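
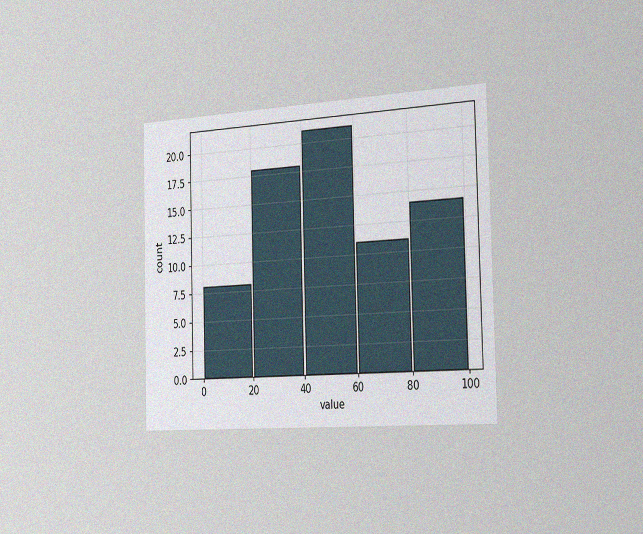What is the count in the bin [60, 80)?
The chart is viewed slightly from the right, with some photo noise. The [60, 80) bin has height 11.

11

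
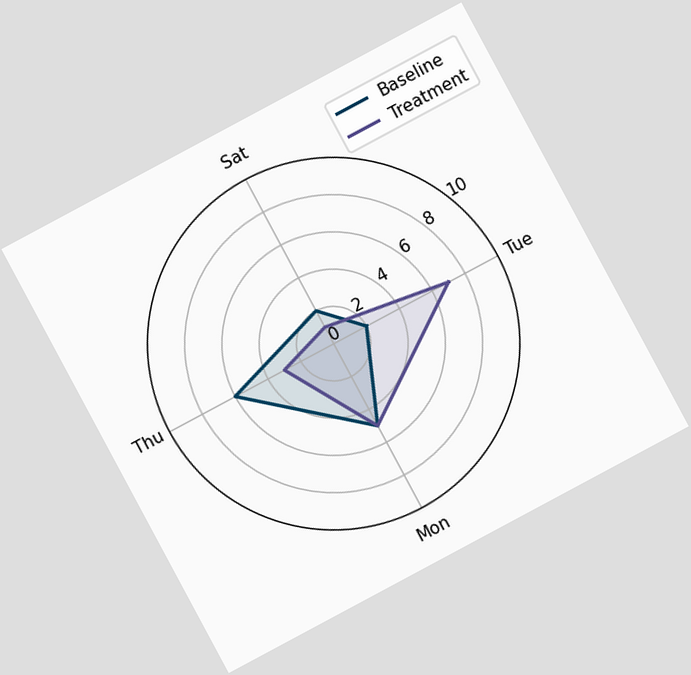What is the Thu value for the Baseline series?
6

The chart is tilted about 28° counter-clockwise. On the Thu axis, Baseline reaches 6.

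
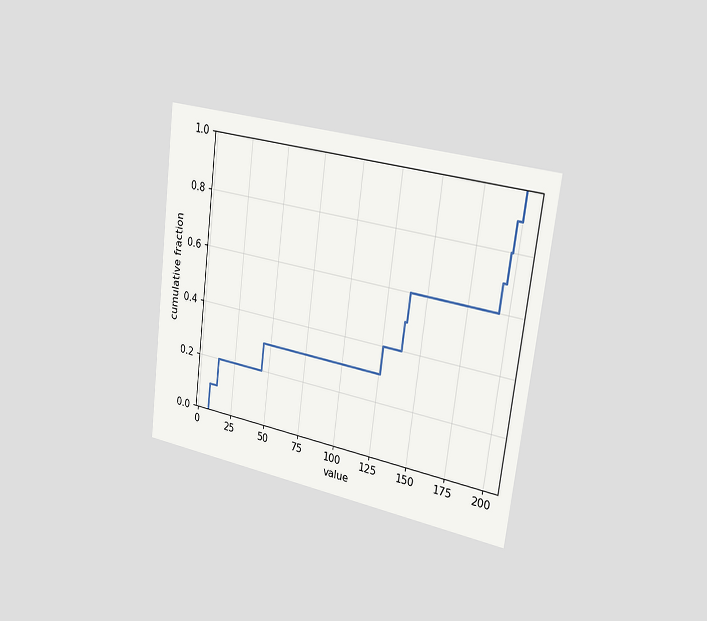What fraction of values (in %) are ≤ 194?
70%

The chart is tilted about 7° clockwise and viewed slightly from the right. At x=194 the ECDF step is at 70%.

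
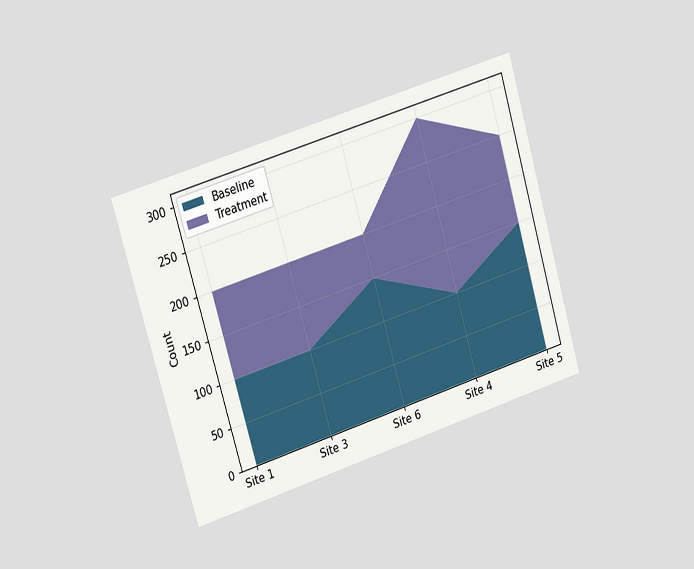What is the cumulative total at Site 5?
The chart is tilted about 17° counter-clockwise and viewed slightly from the left. The stacked total at Site 5 reaches 250.

250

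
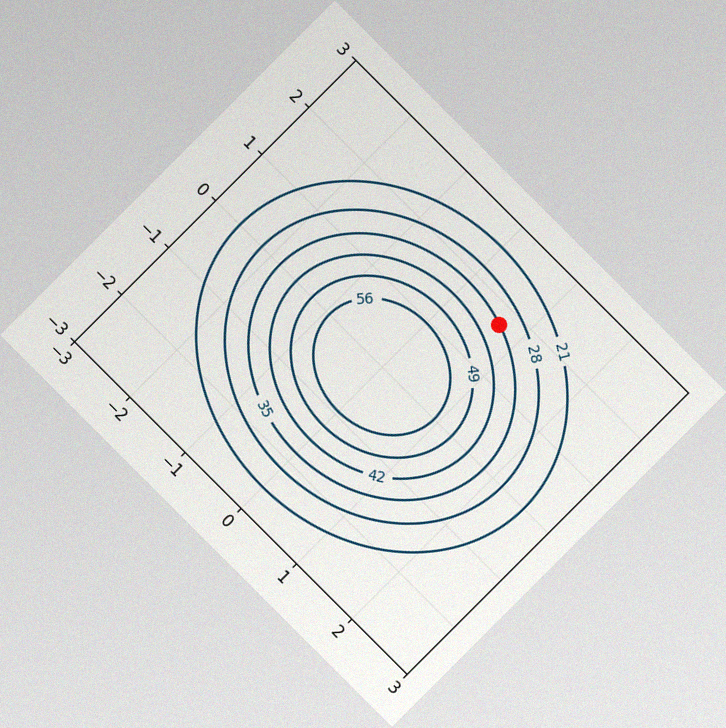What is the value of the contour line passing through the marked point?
35

The chart is tilted about 45° clockwise, with some photo noise. The marked point sits on the contour labelled 35.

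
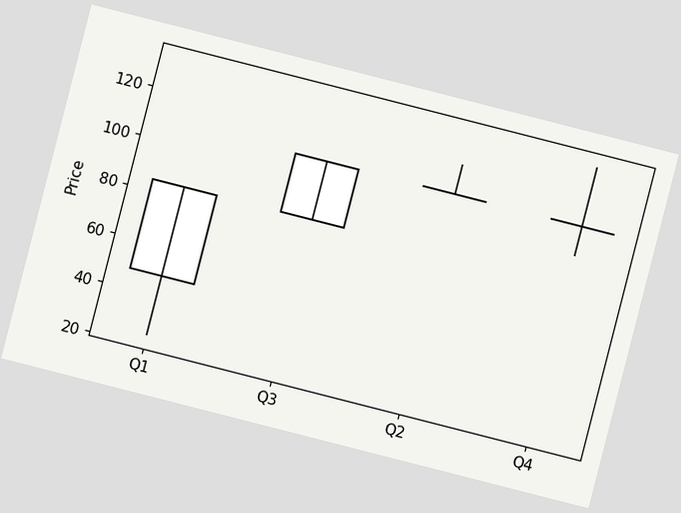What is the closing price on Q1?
The chart is tilted about 14° clockwise. The Q1 candle closes at 84.

84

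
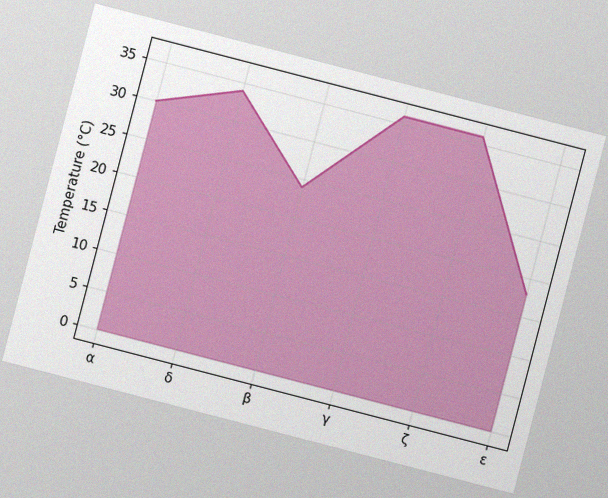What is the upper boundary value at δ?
34°C

The chart is tilted about 15° clockwise, with some photo noise. At δ the upper boundary is at 34°C.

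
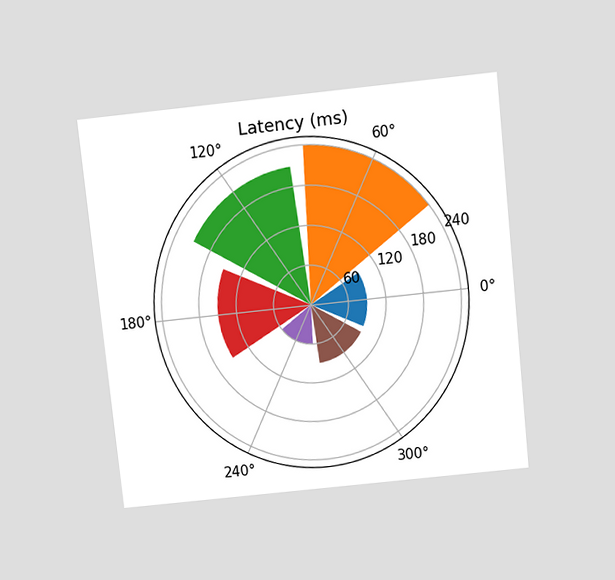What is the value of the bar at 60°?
240ms

The chart is tilted about 6° counter-clockwise and viewed slightly from above. The bar at 60° reaches 240ms on the radial axis.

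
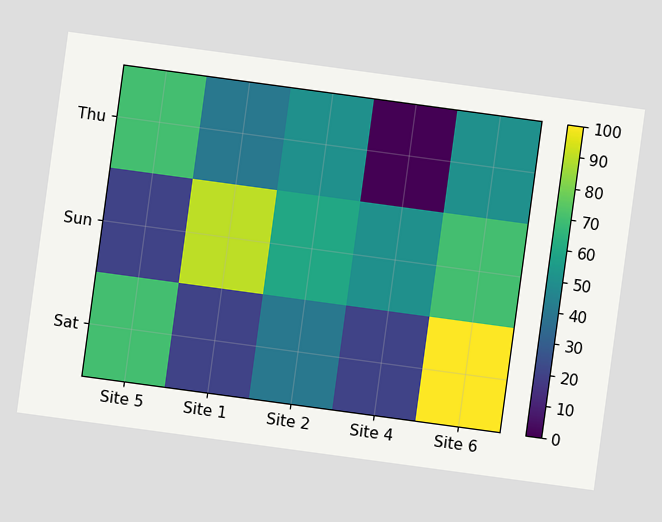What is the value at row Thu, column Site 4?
0

The chart is tilted about 8° clockwise. Matching cell (Thu, Site 4) against the colorbar gives 0.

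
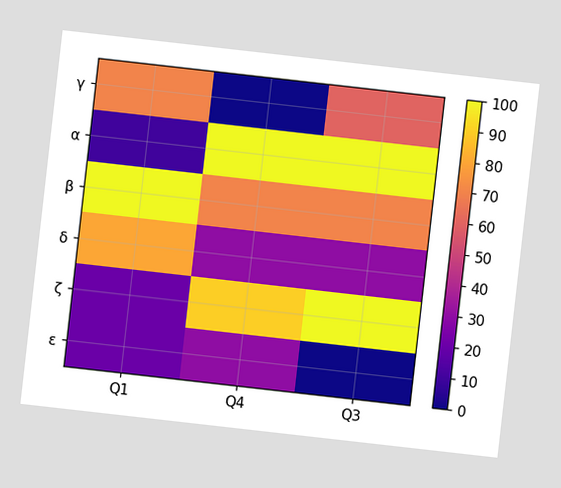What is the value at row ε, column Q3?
The chart is tilted about 6° clockwise. Matching cell (ε, Q3) against the colorbar gives 0.

0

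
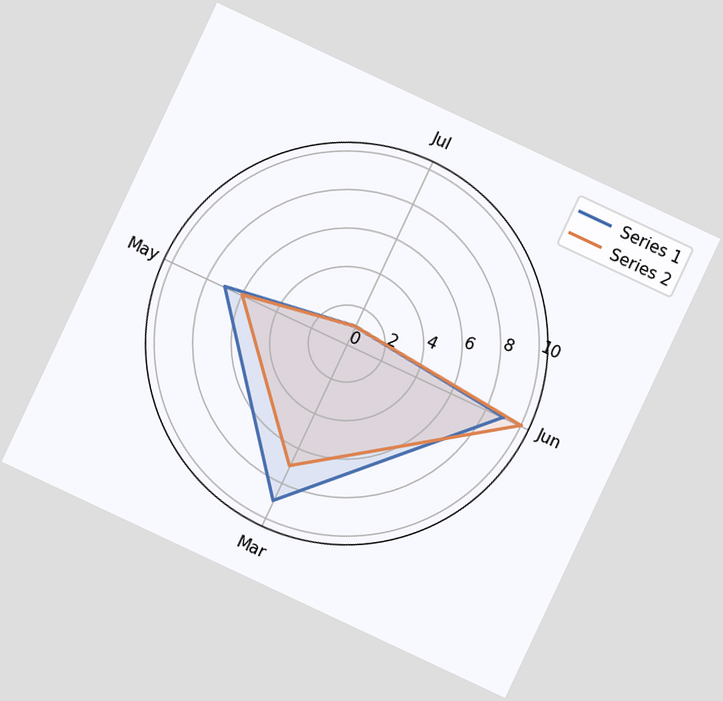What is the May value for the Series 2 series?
6

The chart is tilted about 25° clockwise. On the May axis, Series 2 reaches 6.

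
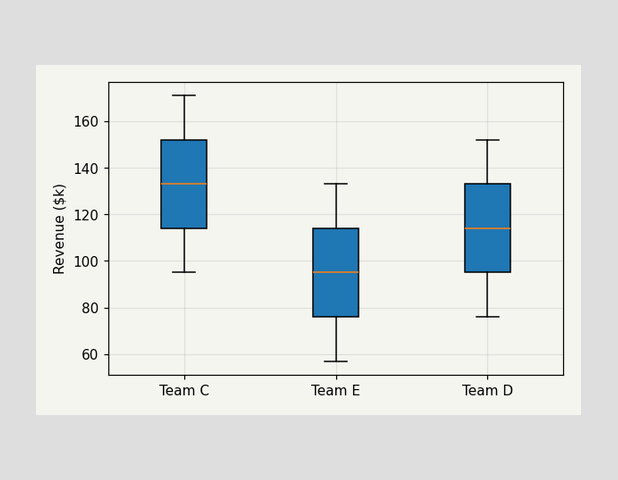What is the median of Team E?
$95k

The median line in the Team E box sits at $95k.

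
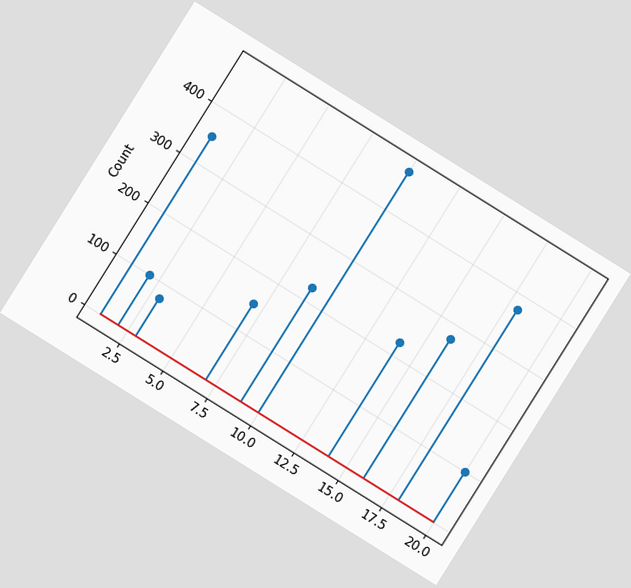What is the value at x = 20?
100

The chart is tilted about 32° clockwise. The stem at x=20 reaches 100.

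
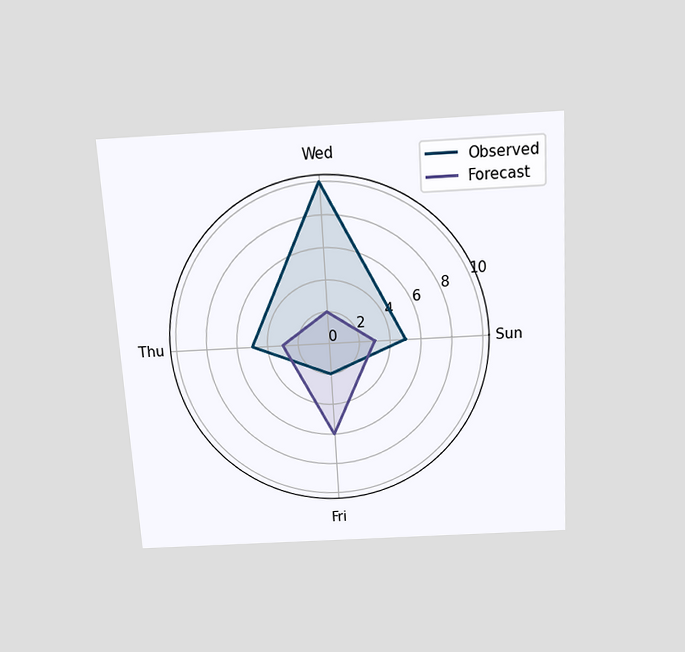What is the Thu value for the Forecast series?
The chart is tilted about 3° counter-clockwise and viewed slightly from above. On the Thu axis, Forecast reaches 3.

3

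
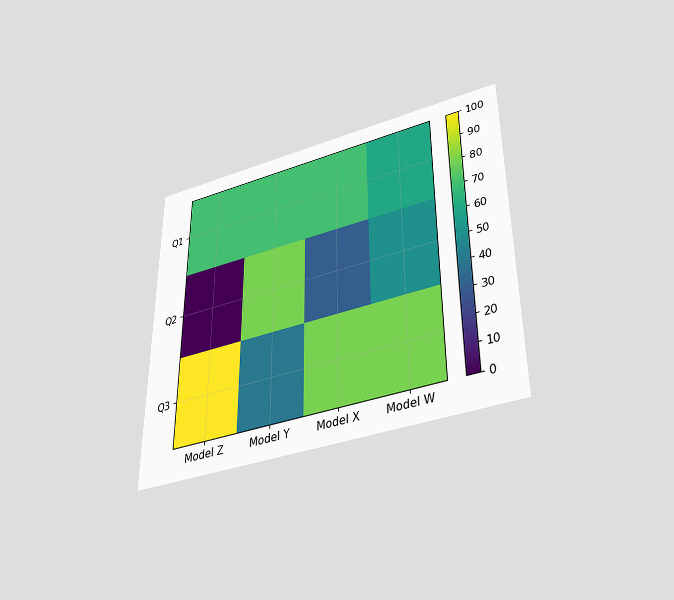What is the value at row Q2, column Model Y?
80

The chart is viewed slightly from below. Matching cell (Q2, Model Y) against the colorbar gives 80.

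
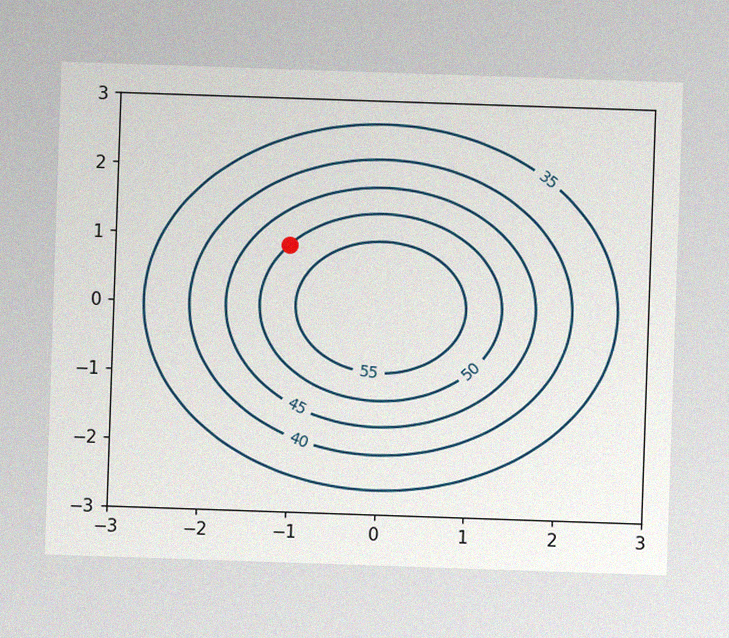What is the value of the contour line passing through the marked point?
50

The image has some photo noise and uneven lighting. The marked point sits on the contour labelled 50.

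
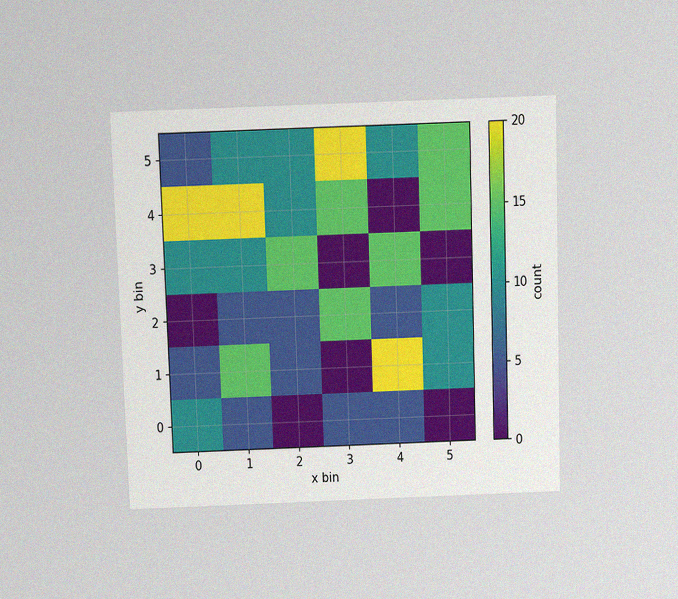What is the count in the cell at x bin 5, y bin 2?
The chart is viewed slightly from above, with some photo noise. Matching the cell (5, 2) against the colorbar gives 10.

10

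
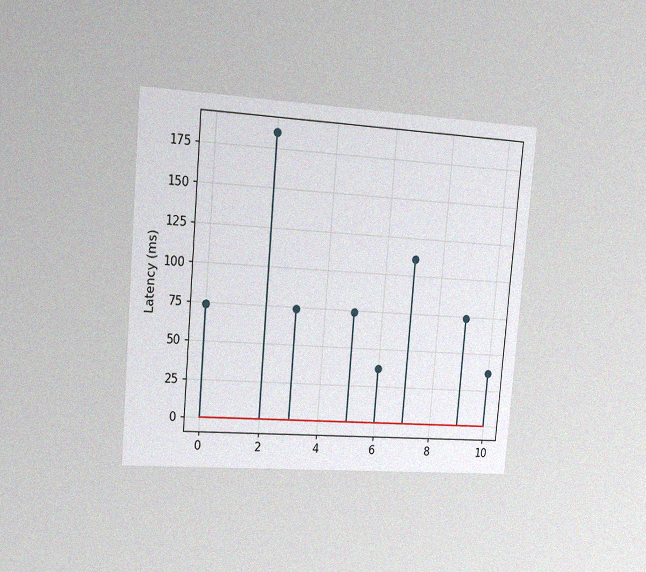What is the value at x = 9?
74ms

The chart is tilted about 5° clockwise and viewed slightly from the left, with some photo noise. The stem at x=9 reaches 74ms.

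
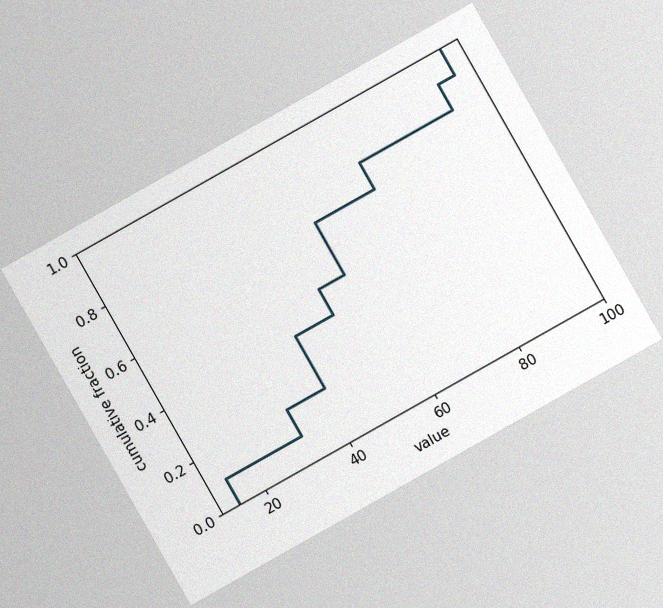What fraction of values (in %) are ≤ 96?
100%

The chart is tilted about 29° counter-clockwise, with some photo noise. At x=96 the ECDF step is at 100%.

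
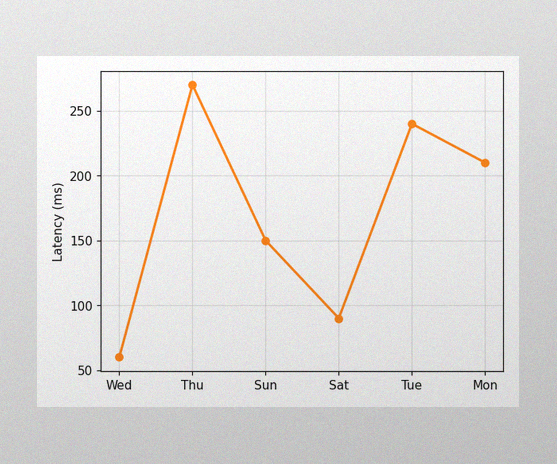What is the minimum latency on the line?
The image has some photo noise and uneven lighting. The lowest point is at Wed, and reading across to the y-axis gives 60ms.

60ms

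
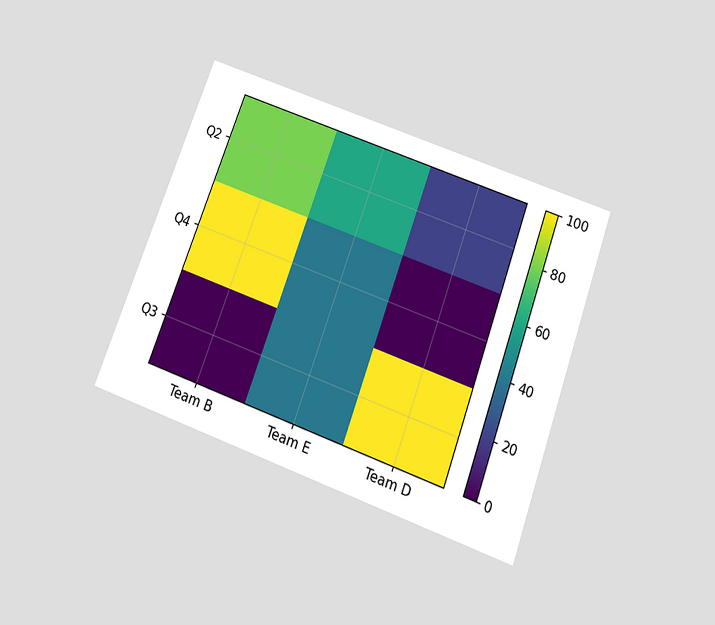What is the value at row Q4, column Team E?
The chart is tilted about 20° clockwise and viewed slightly from below. Matching cell (Q4, Team E) against the colorbar gives 40.

40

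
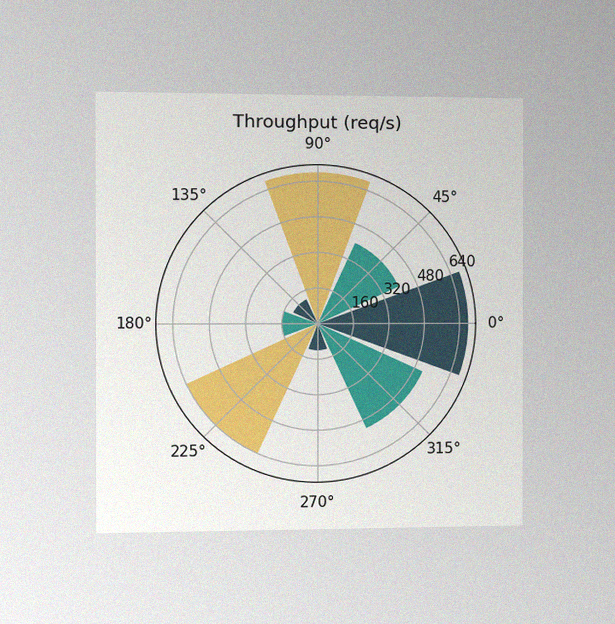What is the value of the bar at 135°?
The chart is viewed slightly from the left, with some photo noise. The bar at 135° reaches 120req/s on the radial axis.

120req/s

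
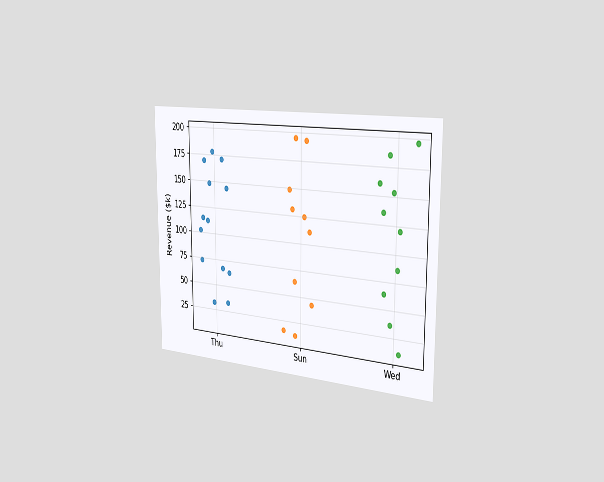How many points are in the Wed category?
The chart is viewed slightly from the right. Counting the markers in the Wed column gives 10.

10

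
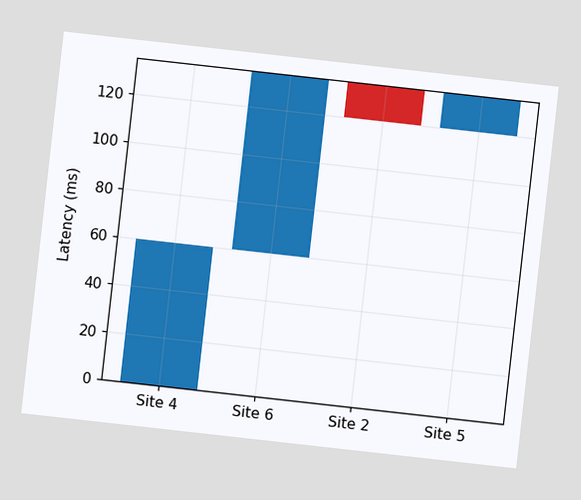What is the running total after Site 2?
120ms

The chart is tilted about 6° clockwise. After Site 2 the running total reaches 120ms.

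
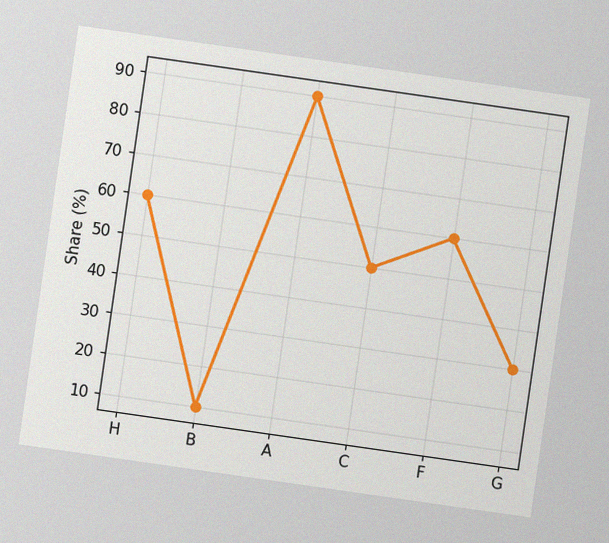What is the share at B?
The chart is tilted about 8° clockwise, with some photo noise. At B, the line is at 10%.

10%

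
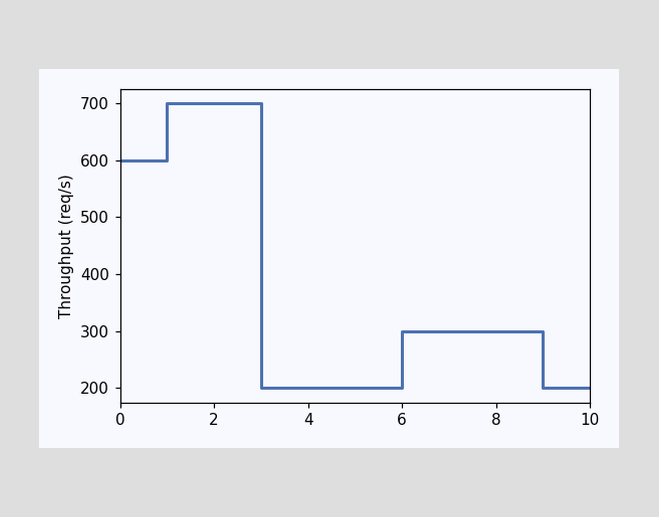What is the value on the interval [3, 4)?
200req/s

On [3, 4) the step sits at 200req/s.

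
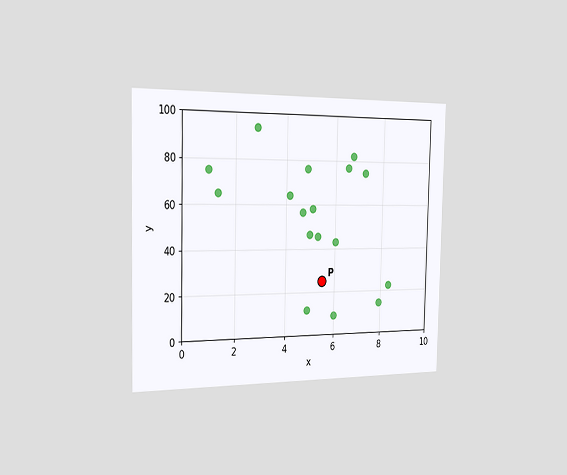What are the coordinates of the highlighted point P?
The chart is viewed slightly from the left. Following the gridlines from P to each axis, P sits at (5.5, 25).

(5.5, 25)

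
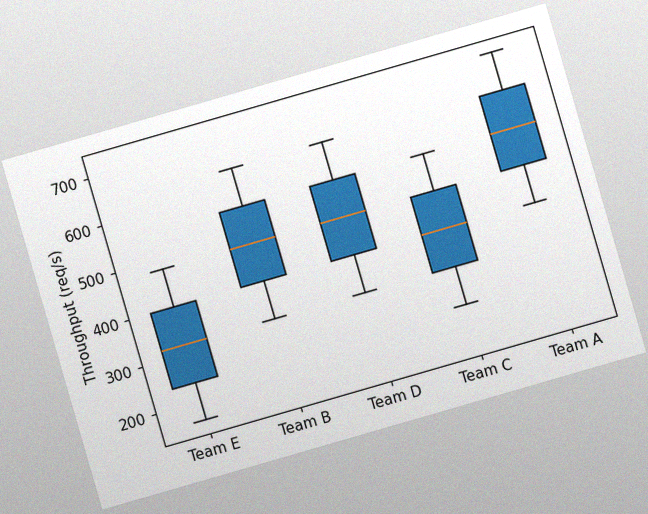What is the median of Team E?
320req/s

The chart is tilted about 16° counter-clockwise, with some photo noise. The median line in the Team E box sits at 320req/s.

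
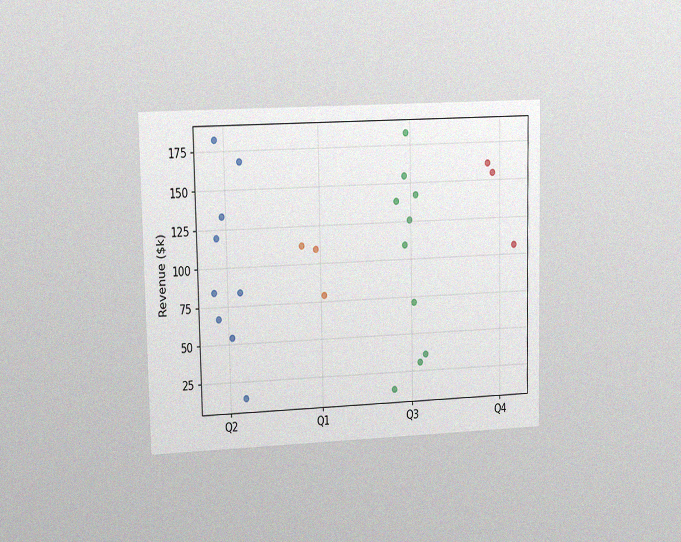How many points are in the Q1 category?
The chart is viewed at a slight angle, with some photo noise. Counting the markers in the Q1 column gives 3.

3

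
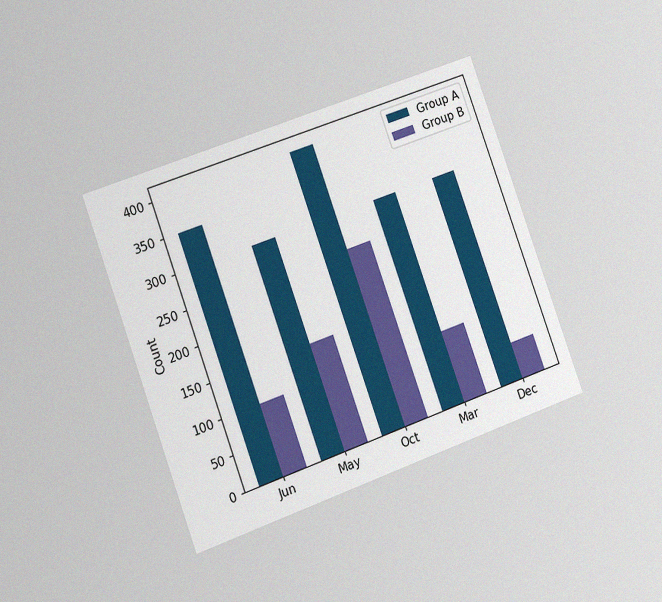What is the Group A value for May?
The chart is tilted about 20° counter-clockwise and viewed slightly from the left, with some photo noise. The Group A bar at May reaches 300 on the y-axis.

300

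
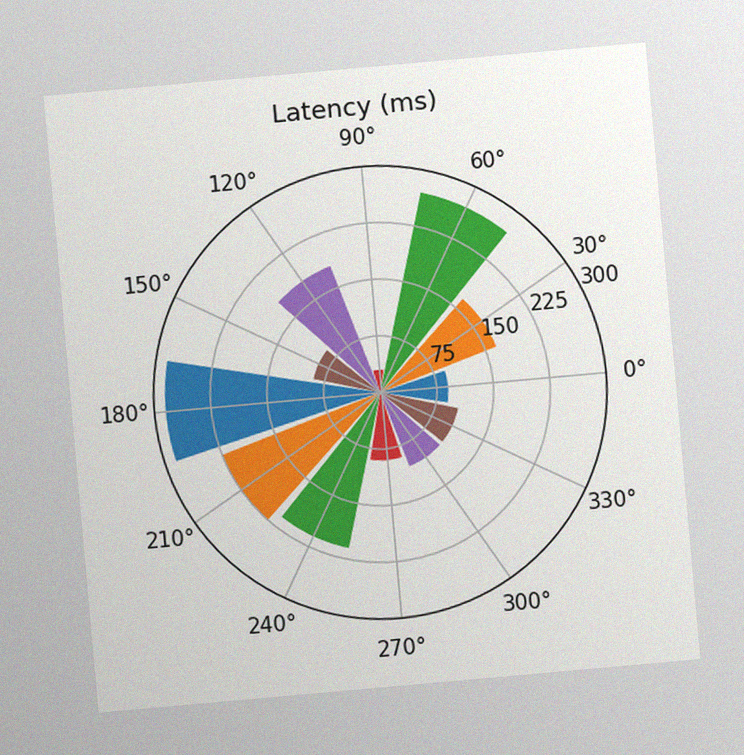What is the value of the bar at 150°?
90ms

The chart is tilted about 5° counter-clockwise, with some photo noise. The bar at 150° reaches 90ms on the radial axis.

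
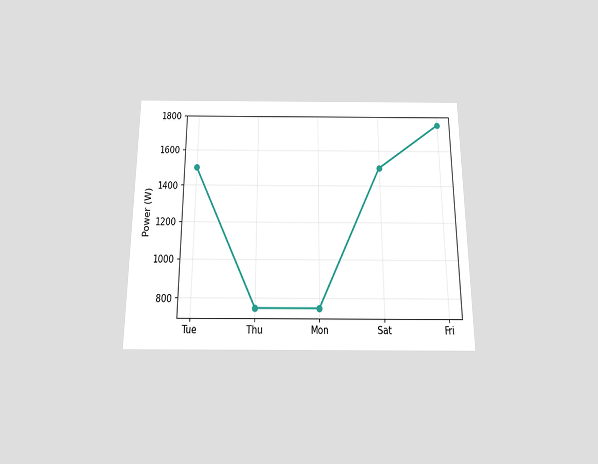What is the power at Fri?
1750W

The chart is viewed slightly from below. At Fri, the line is at 1750W.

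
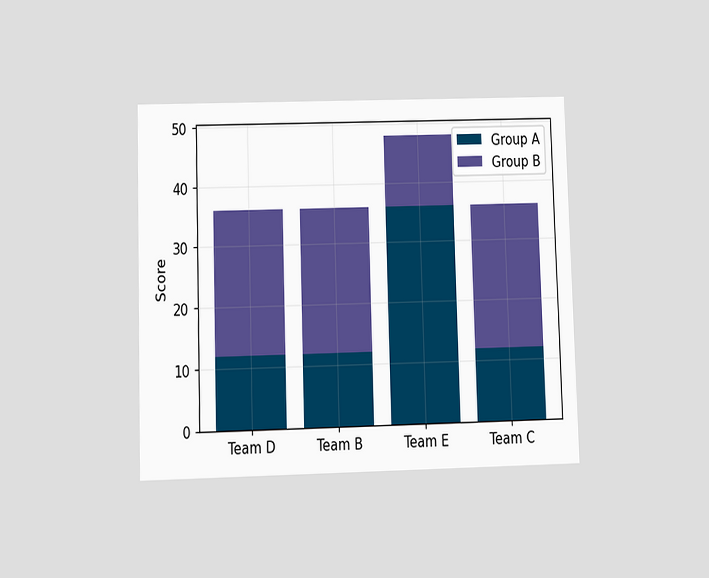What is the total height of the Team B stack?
The chart is viewed slightly from below. The Team B stack's top reaches 36 on the y-axis.

36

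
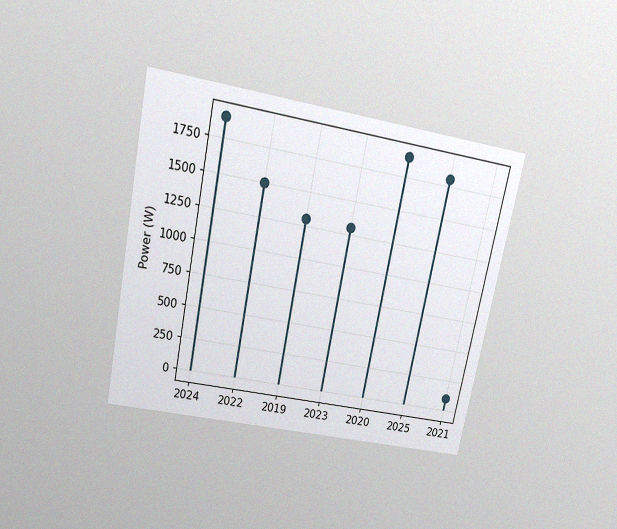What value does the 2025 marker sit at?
1800W

The chart is tilted about 11° clockwise and viewed slightly from above, with some photo noise. The 2025 marker sits at 1800W.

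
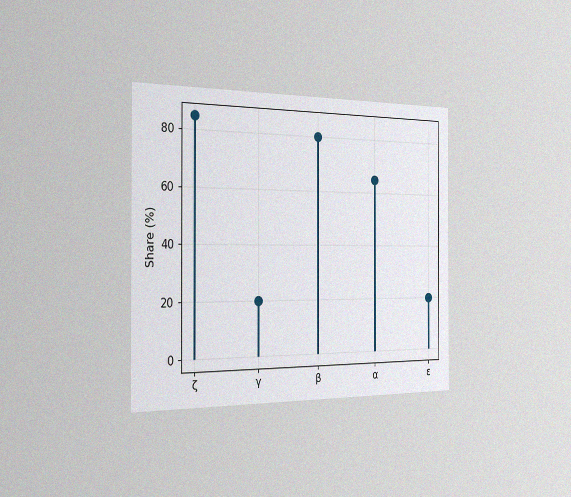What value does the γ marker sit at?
20%

The chart is viewed slightly from the left, with some photo noise. The γ marker sits at 20%.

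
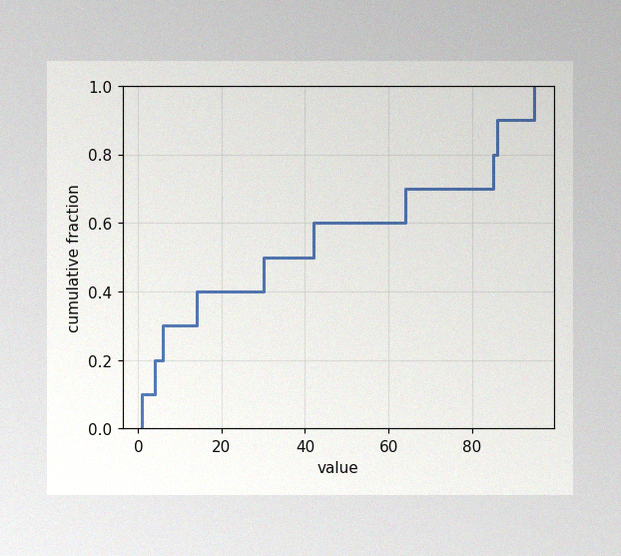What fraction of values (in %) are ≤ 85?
The image has some photo noise and uneven lighting. At x=85 the ECDF step is at 80%.

80%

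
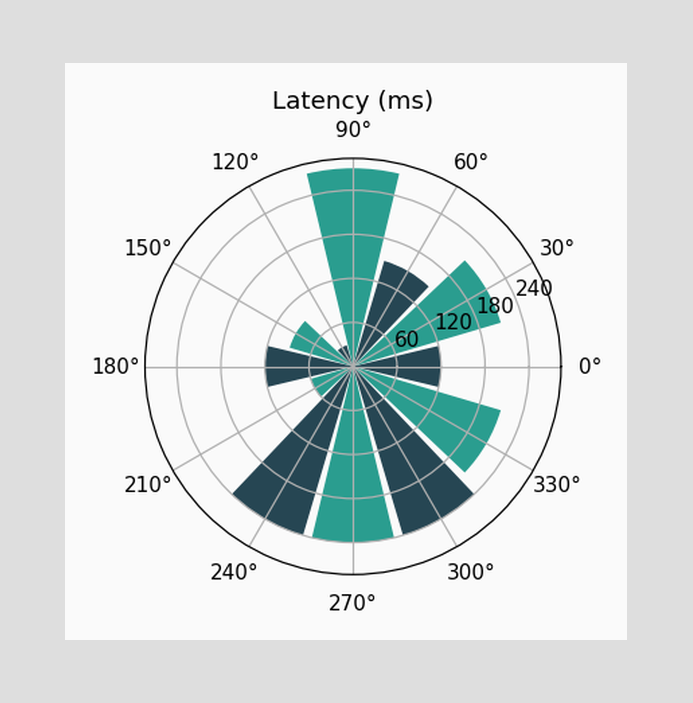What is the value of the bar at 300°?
The bar at 300° reaches 240ms on the radial axis.

240ms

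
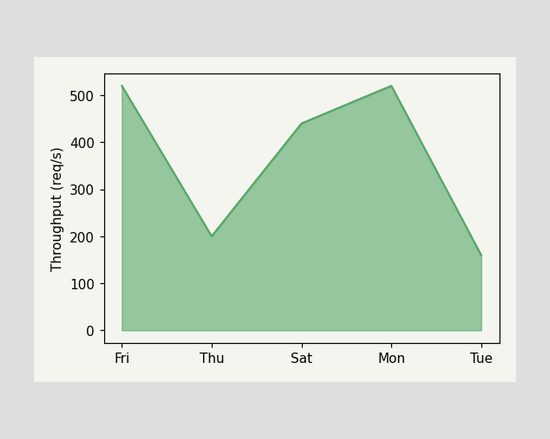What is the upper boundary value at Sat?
At Sat the upper boundary is at 440req/s.

440req/s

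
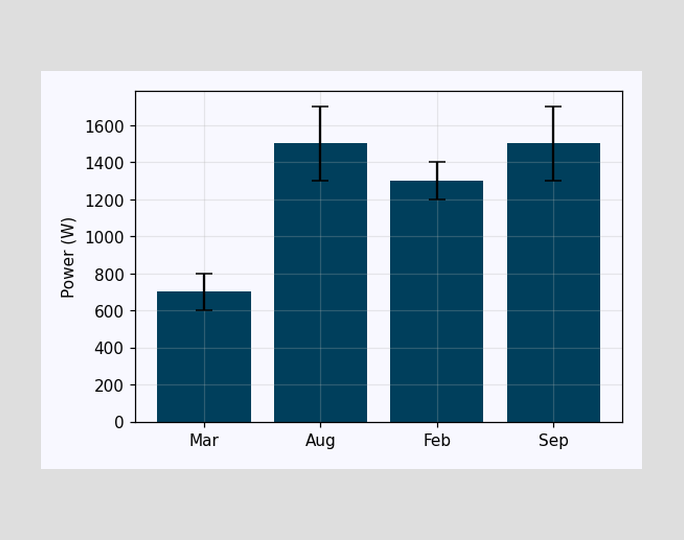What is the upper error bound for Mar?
The Mar bar's upper whisker reaches 800W.

800W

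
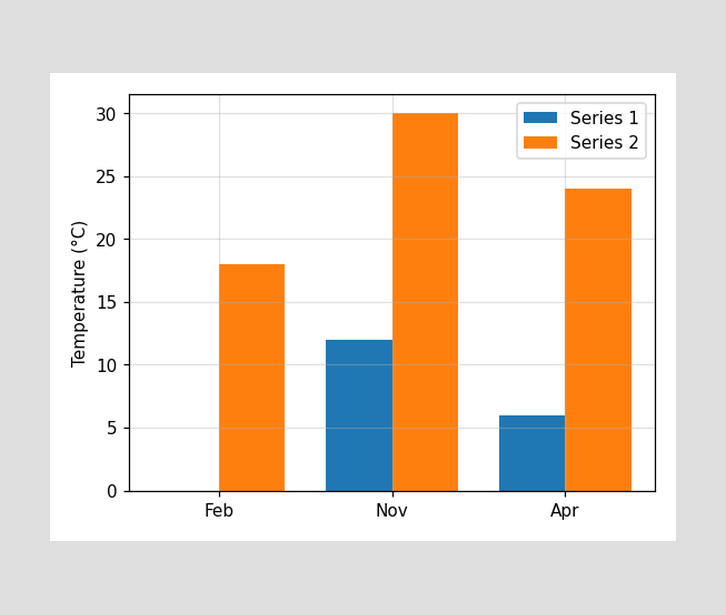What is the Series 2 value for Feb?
18°C

The Series 2 bar at Feb reaches 18°C on the y-axis.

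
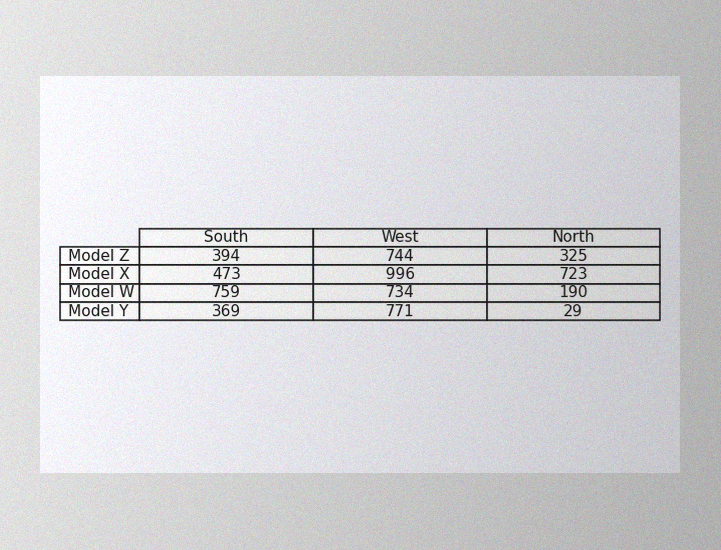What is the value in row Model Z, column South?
394

The image has some photo noise and uneven lighting. The (Model Z, South) cell reads 394.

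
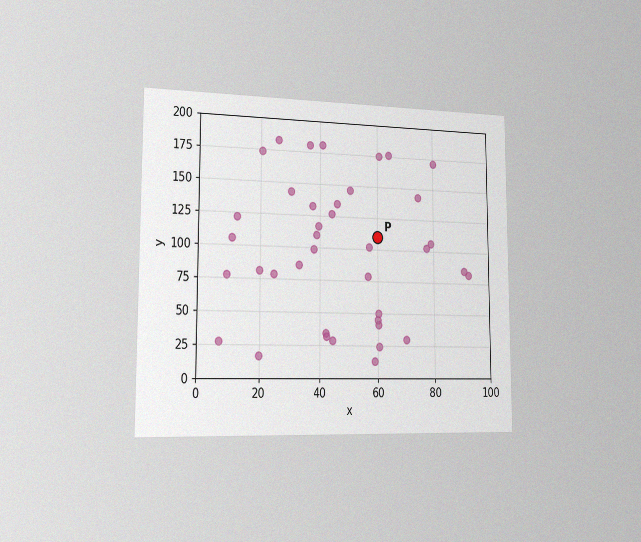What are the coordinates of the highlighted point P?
(60, 110)

The chart is viewed slightly from the left, with some photo noise. Following the gridlines from P to each axis, P sits at (60, 110).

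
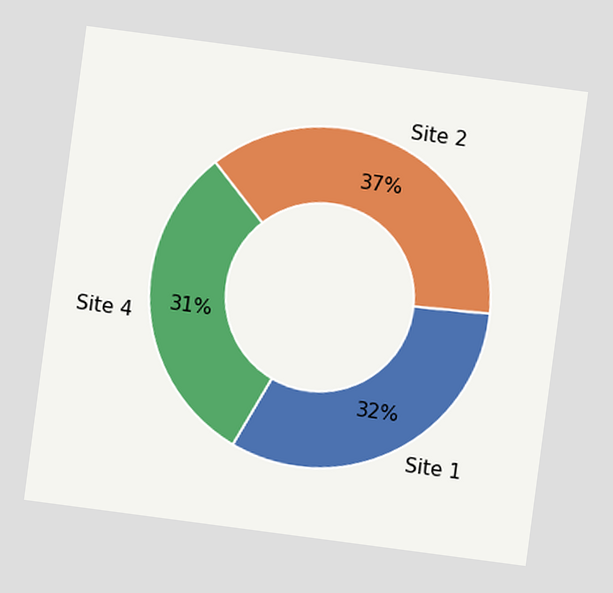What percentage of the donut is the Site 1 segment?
The chart is tilted about 8° clockwise. The Site 1 segment takes up 32% of the ring.

32%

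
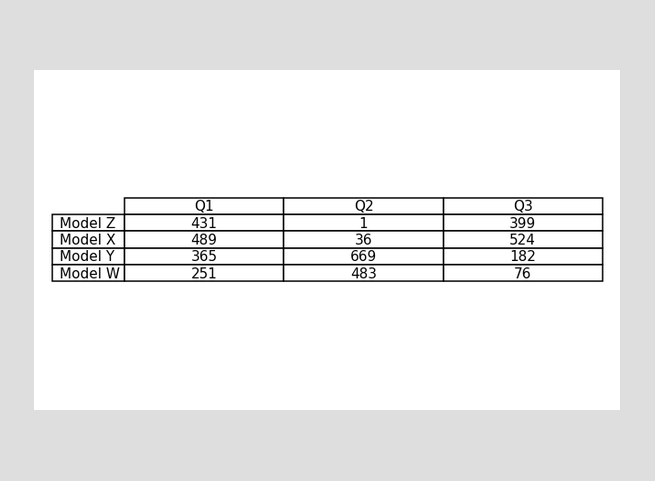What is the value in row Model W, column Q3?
The (Model W, Q3) cell reads 76.

76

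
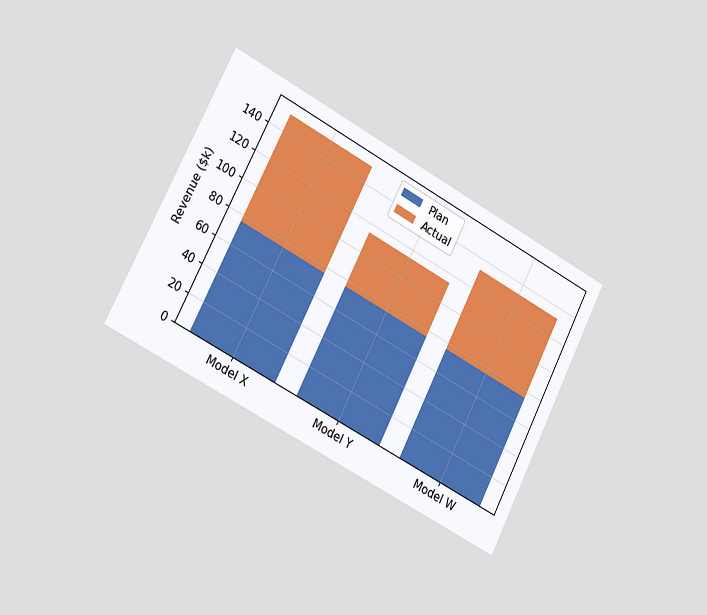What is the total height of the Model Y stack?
$114k

The chart is tilted about 27° clockwise and viewed slightly from the left. The Model Y stack's top reaches $114k on the y-axis.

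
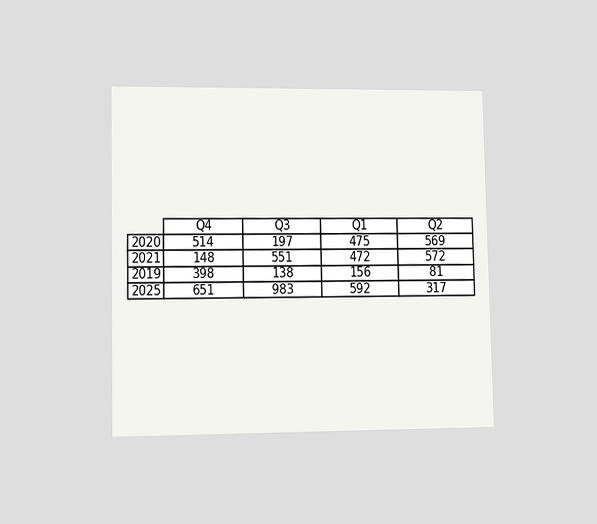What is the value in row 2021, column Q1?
472

The chart is viewed at a slight angle. The (2021, Q1) cell reads 472.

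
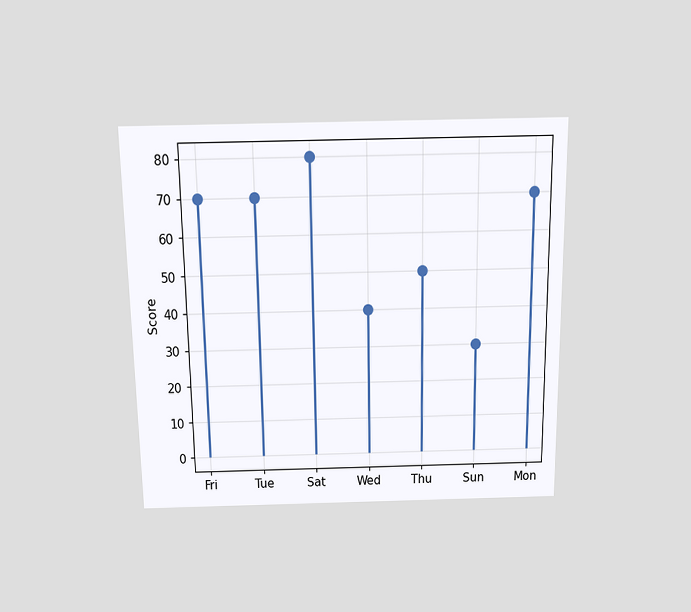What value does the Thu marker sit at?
The chart is viewed slightly from above. The Thu marker sits at 50.

50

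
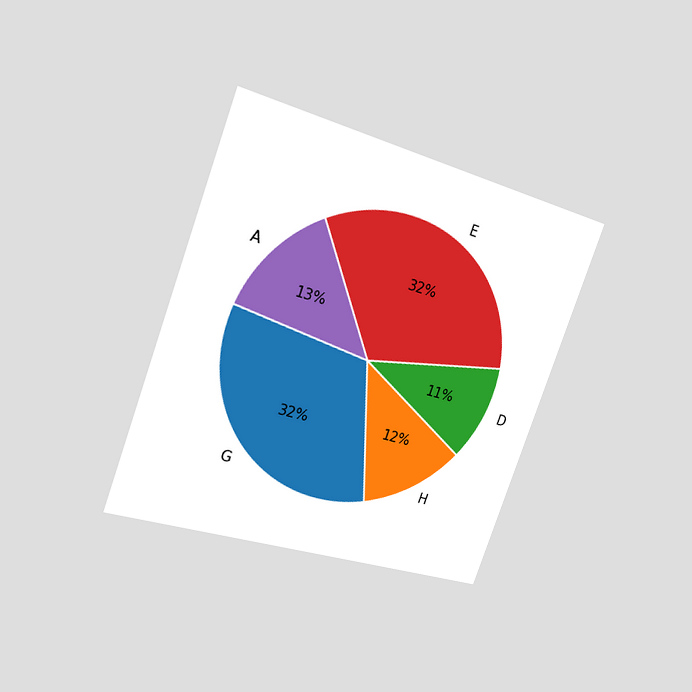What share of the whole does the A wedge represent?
The chart is tilted about 20° clockwise and viewed slightly from the left. The A slice takes up 13% of the pie.

13%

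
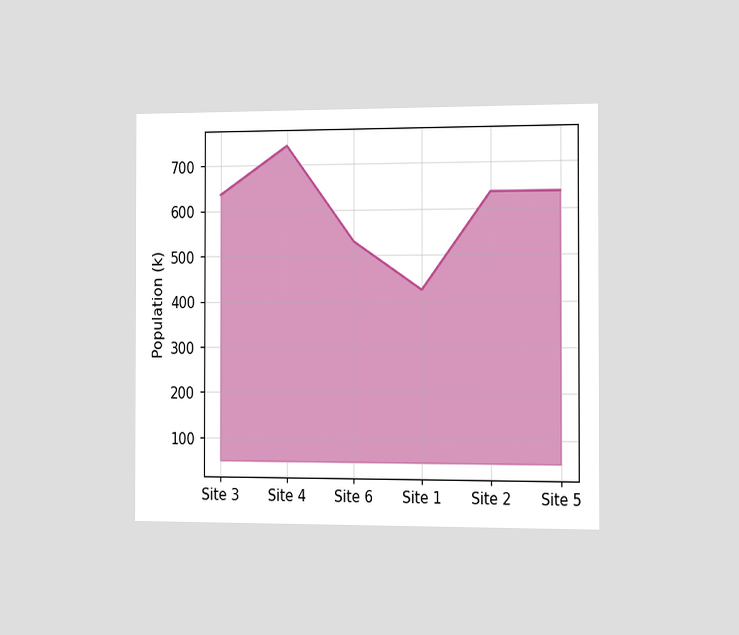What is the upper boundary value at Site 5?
The chart is viewed slightly from the right. At Site 5 the upper boundary is at 636k.

636k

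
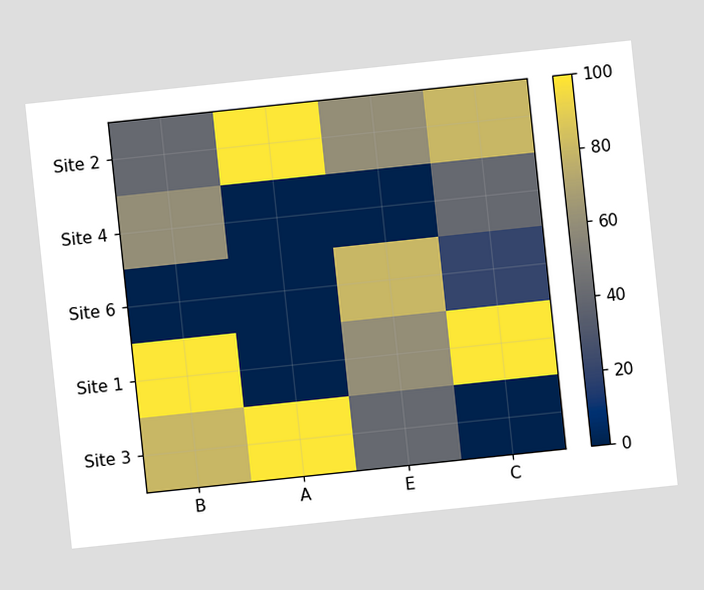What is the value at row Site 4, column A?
The chart is tilted about 6° counter-clockwise. Matching cell (Site 4, A) against the colorbar gives 0.

0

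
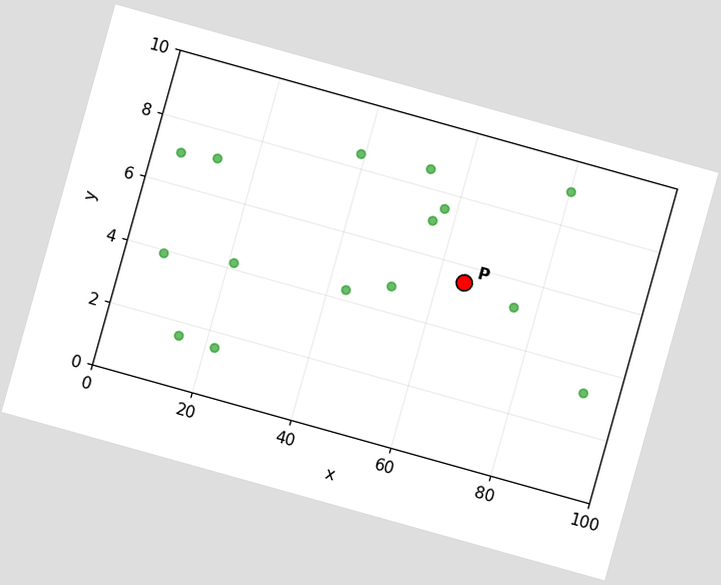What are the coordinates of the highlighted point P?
The chart is tilted about 16° clockwise. Following the gridlines from P to each axis, P sits at (65, 5.5).

(65, 5.5)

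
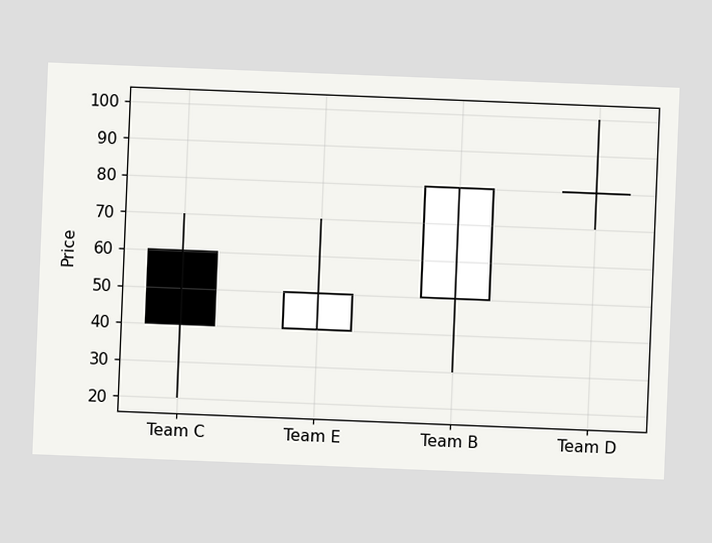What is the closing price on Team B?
The chart is tilted about 2° clockwise. The Team B candle closes at 80.

80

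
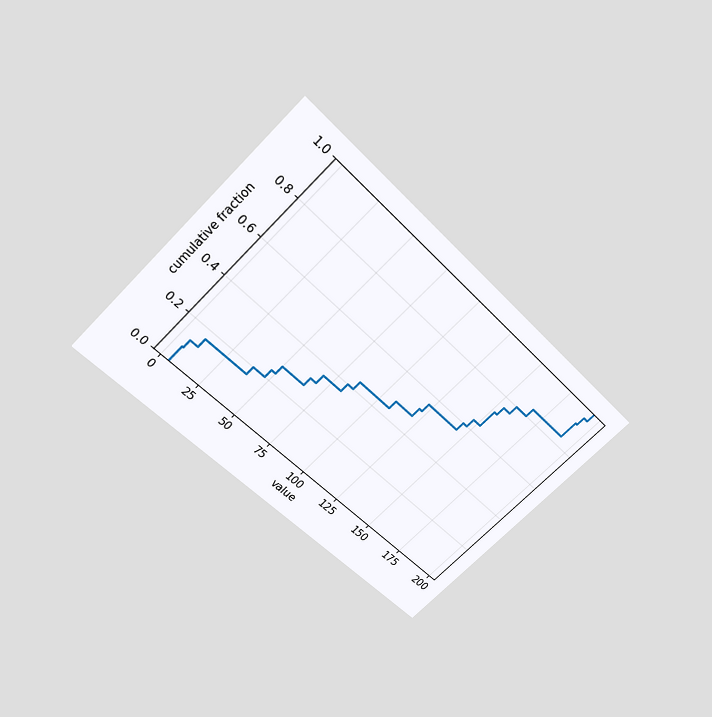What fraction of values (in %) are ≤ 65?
32%

The chart is tilted about 45° clockwise and viewed slightly from above. At x=65 the ECDF step is at 32%.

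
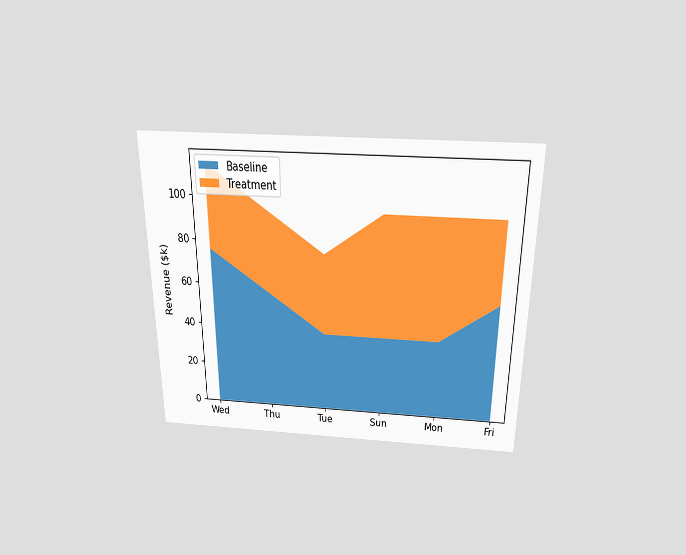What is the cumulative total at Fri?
$95k

The chart is viewed slightly from above. The stacked total at Fri reaches $95k.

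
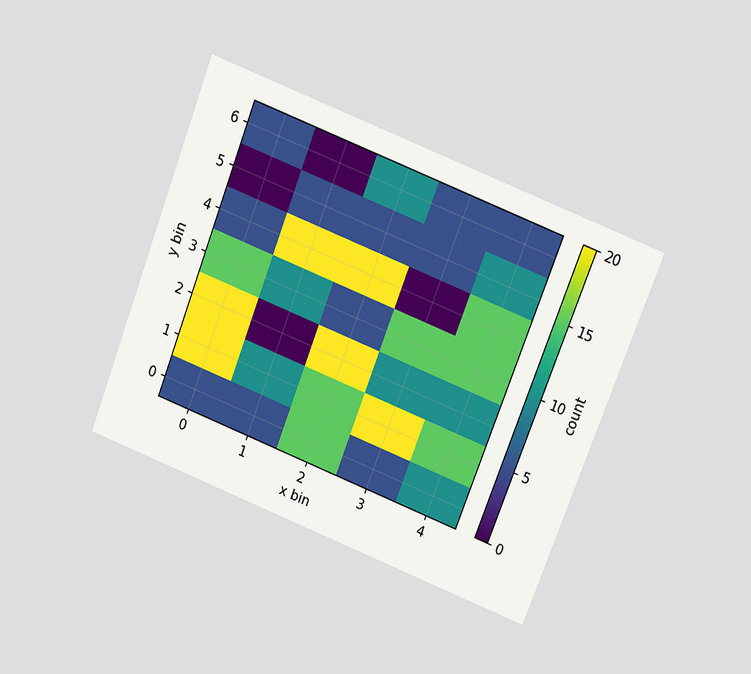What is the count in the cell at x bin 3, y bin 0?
5

The chart is tilted about 21° clockwise and viewed slightly from above. Matching the cell (3, 0) against the colorbar gives 5.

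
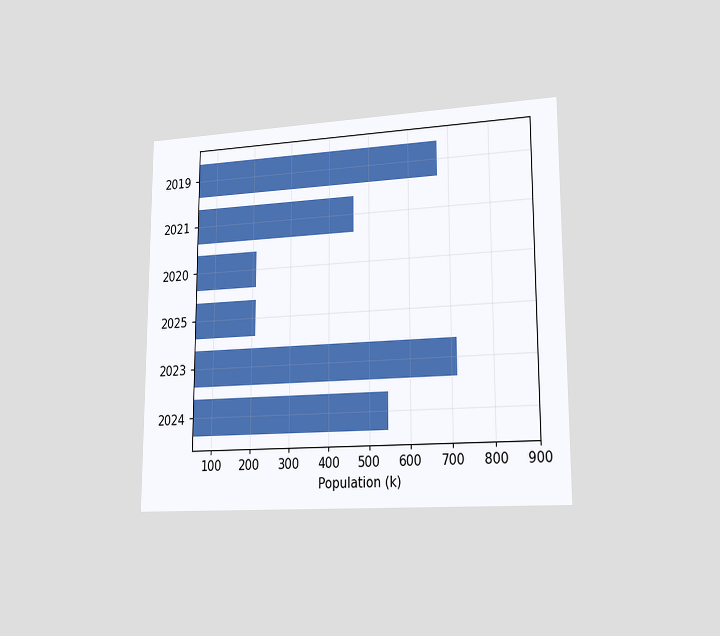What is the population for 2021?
462k

The chart is viewed slightly from the right. Reading along the chart's x-axis, the 2021 bar reaches 462k.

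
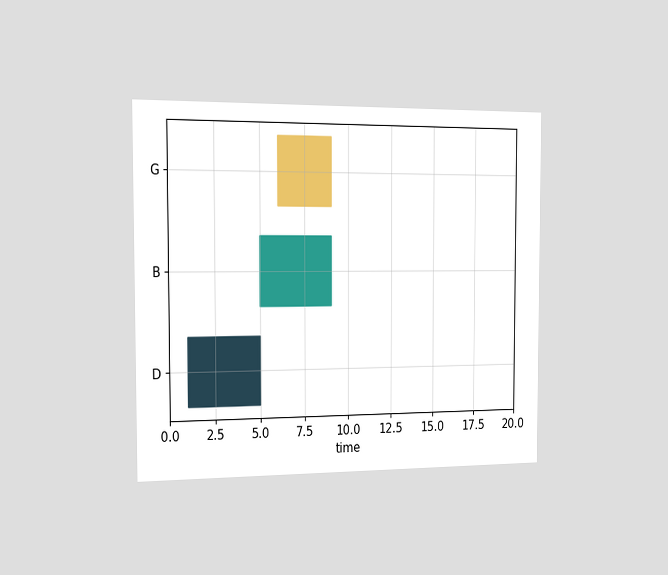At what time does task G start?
6

The chart is viewed slightly from the left. The G bar begins at t=6.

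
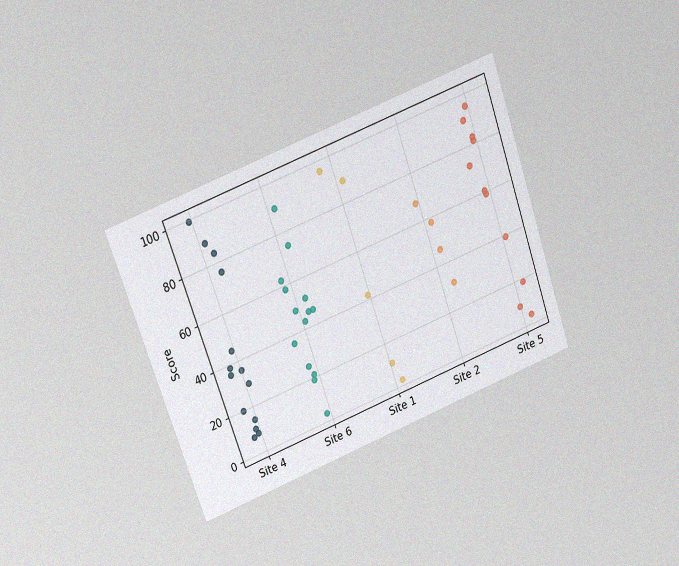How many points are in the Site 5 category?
The chart is tilted about 20° counter-clockwise and viewed slightly from above, with some photo noise. Counting the markers in the Site 5 column gives 11.

11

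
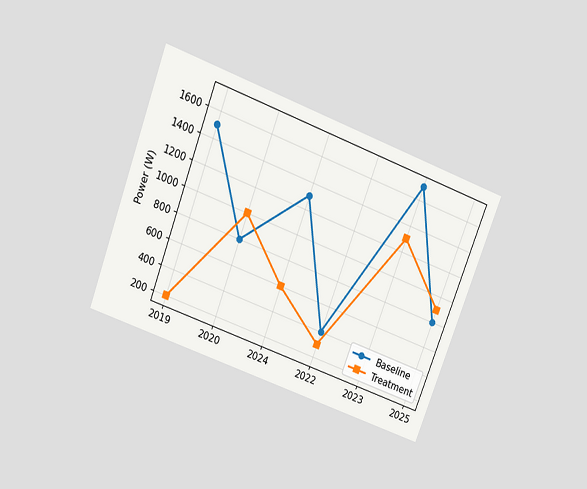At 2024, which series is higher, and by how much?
Baseline, by 700W

The chart is tilted about 21° clockwise and viewed slightly from above. At 2024, Baseline sits above the other line by 700W.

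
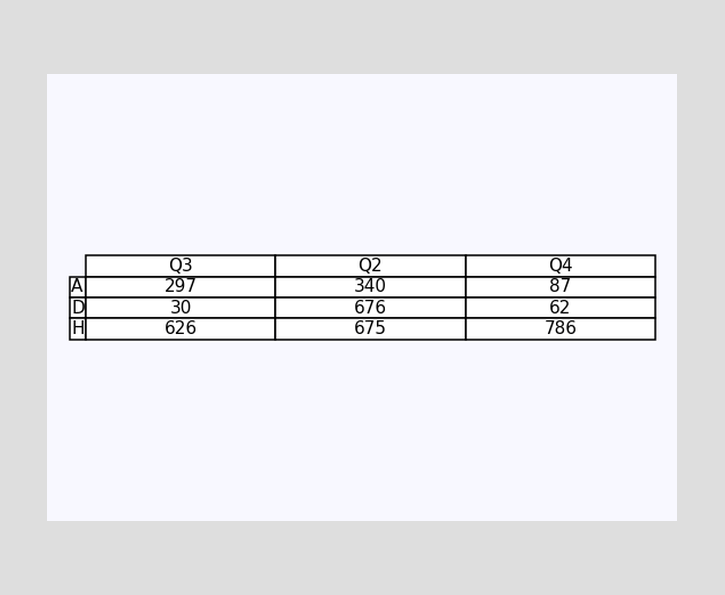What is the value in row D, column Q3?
30

The (D, Q3) cell reads 30.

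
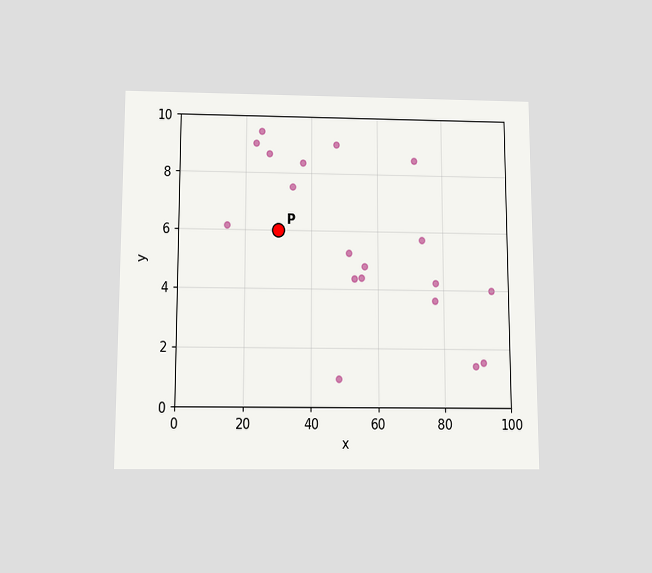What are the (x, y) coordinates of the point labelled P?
(30, 6)

The chart is viewed slightly from below. Following the gridlines from P to each axis, P sits at (30, 6).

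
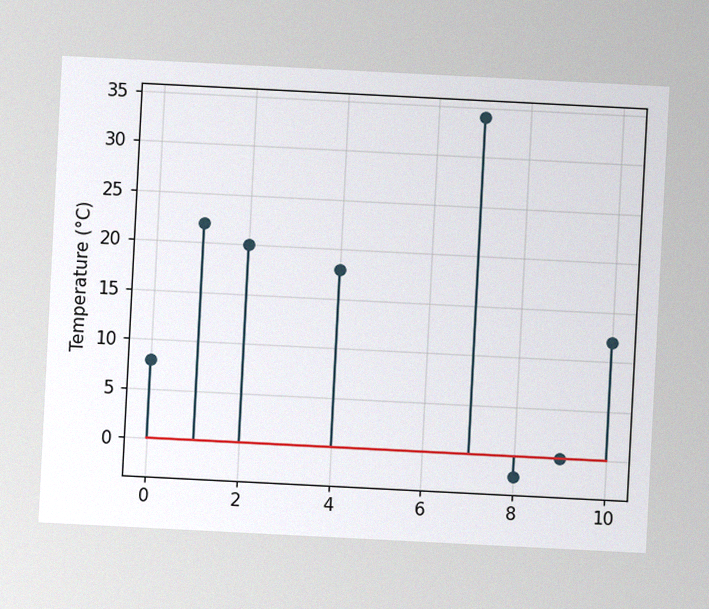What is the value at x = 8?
The chart is tilted about 3° clockwise, with some photo noise. The stem at x=8 reaches -2°C.

-2°C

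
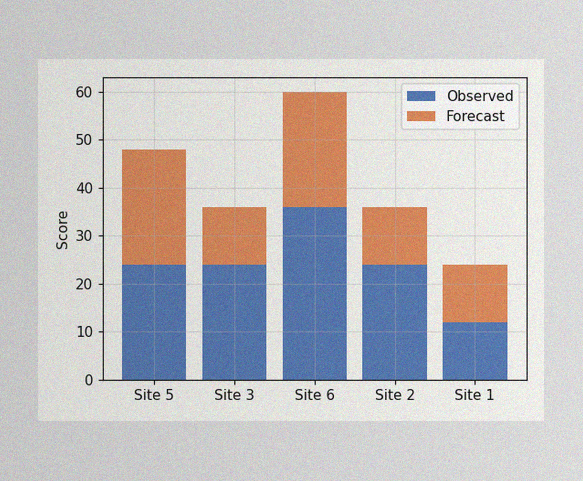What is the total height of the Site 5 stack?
The image has some photo noise and uneven lighting. The Site 5 stack's top reaches 48 on the y-axis.

48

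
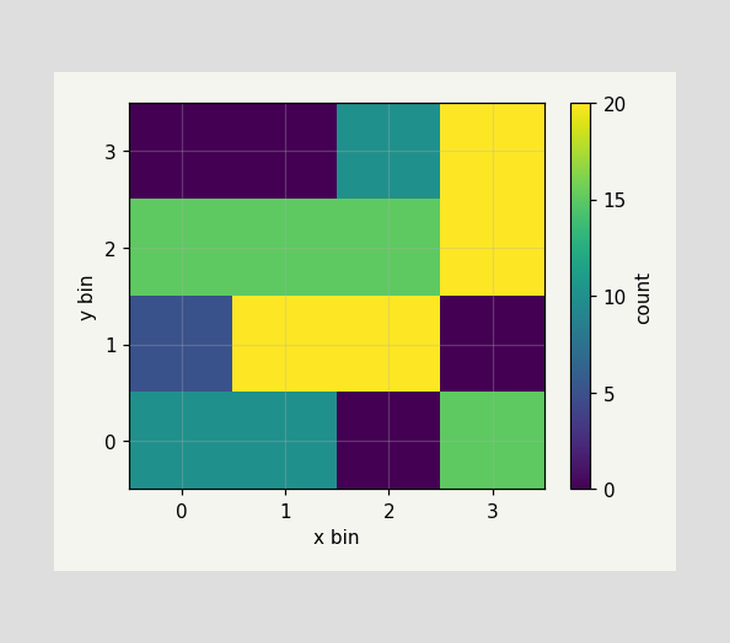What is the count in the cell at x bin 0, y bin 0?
10

Matching the cell (0, 0) against the colorbar gives 10.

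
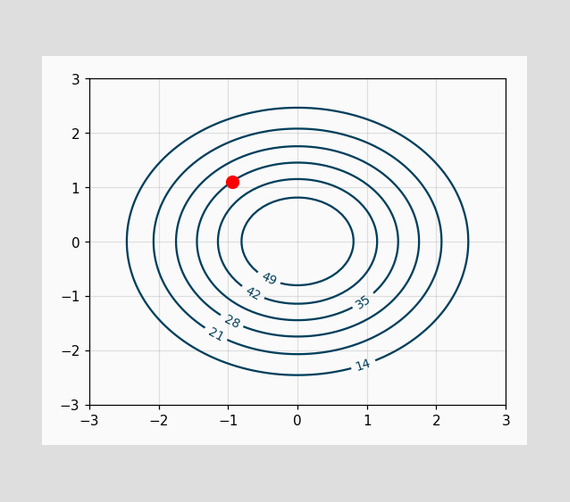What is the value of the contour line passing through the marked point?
The marked point sits on the contour labelled 35.

35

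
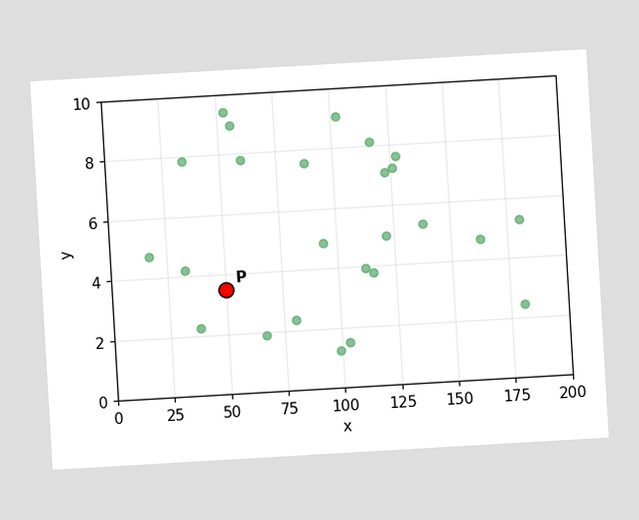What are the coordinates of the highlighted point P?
(50, 3.5)

The chart is tilted about 3° counter-clockwise. Following the gridlines from P to each axis, P sits at (50, 3.5).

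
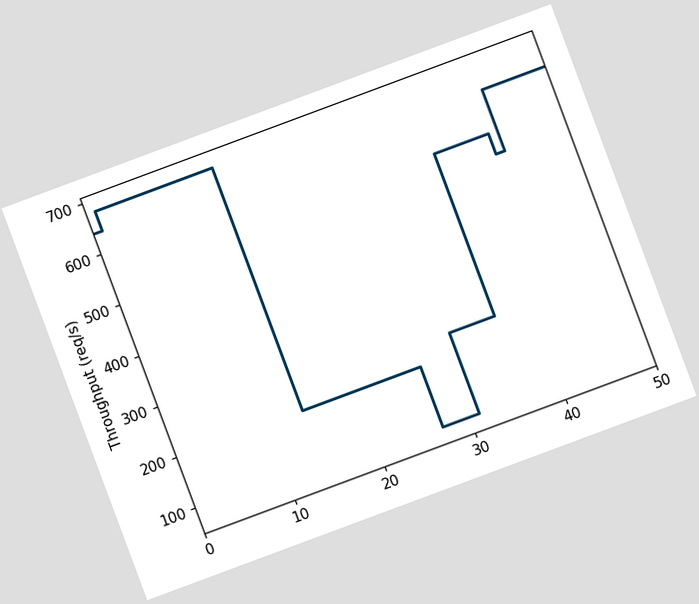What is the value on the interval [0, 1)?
The chart is tilted about 20° counter-clockwise. On [0, 1) the step sits at 640req/s.

640req/s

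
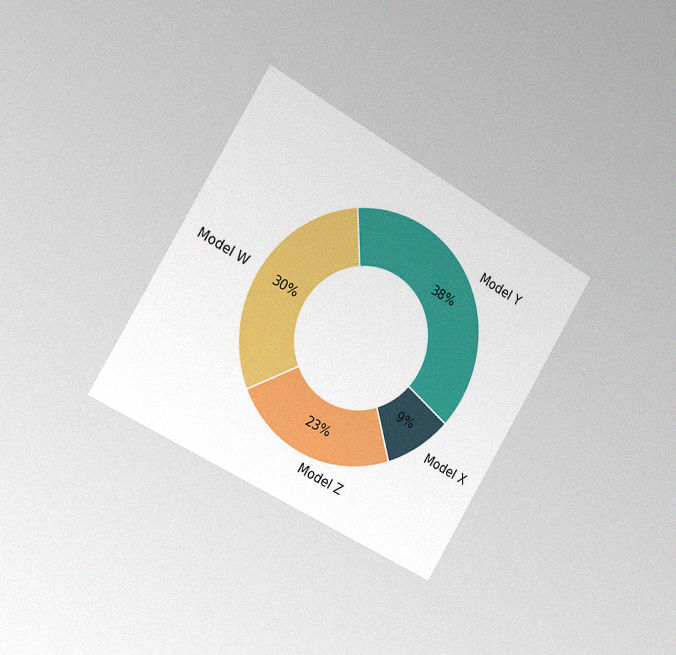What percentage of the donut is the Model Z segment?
23%

The chart is tilted about 31° clockwise and viewed slightly from the left, with some photo noise. The Model Z segment takes up 23% of the ring.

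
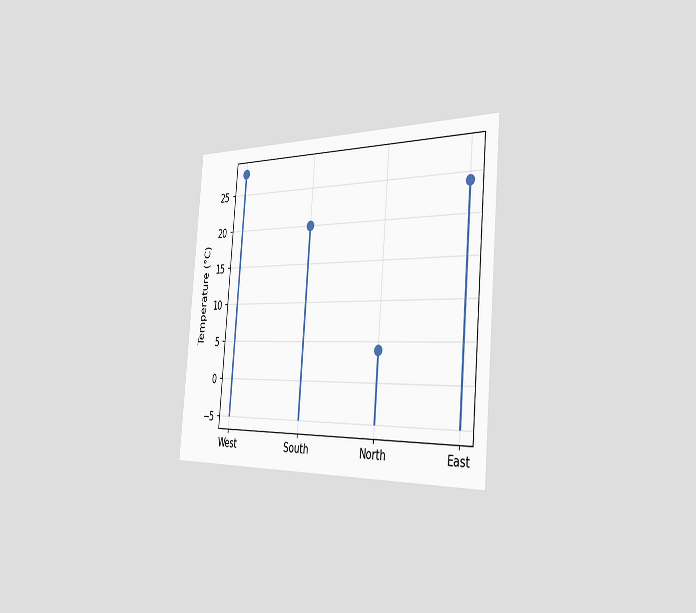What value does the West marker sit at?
28°C

The chart is tilted about 5° clockwise and viewed slightly from the right. The West marker sits at 28°C.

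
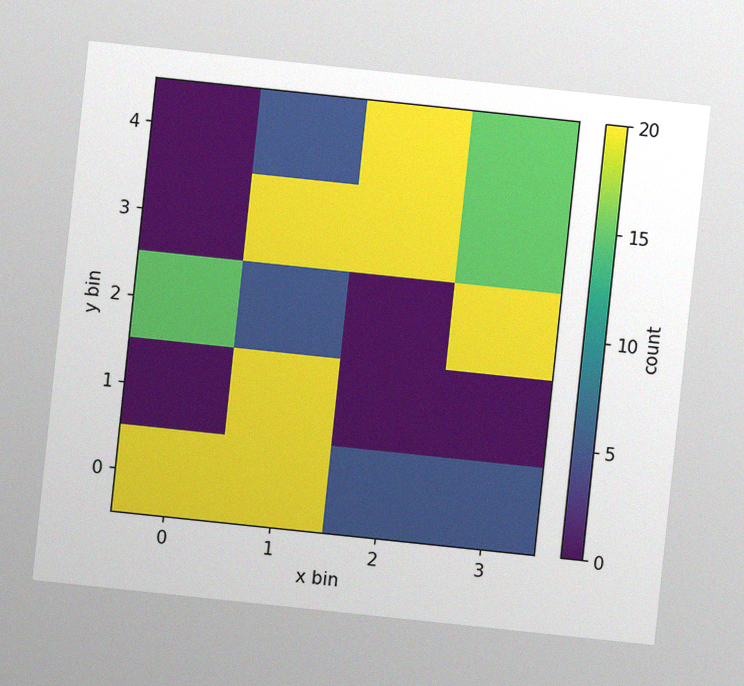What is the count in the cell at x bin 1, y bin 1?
The chart is tilted about 6° clockwise, with some photo noise. Matching the cell (1, 1) against the colorbar gives 20.

20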